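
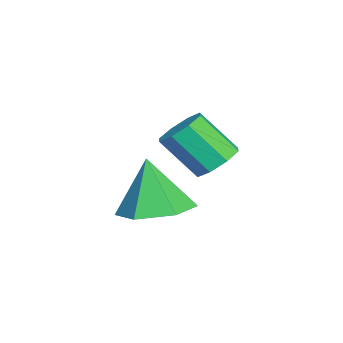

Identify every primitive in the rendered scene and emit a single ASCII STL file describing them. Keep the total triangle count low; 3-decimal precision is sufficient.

solid 
facet normal 0.226 0.166 -0.960
outer loop
vertex 2.304 -3.457 -1.133
vertex 1.381 -2.999 -1.271
vertex 2.203 -2.433 -0.98
endloop
endfacet
facet normal 0.749 -0.025 0.662
outer loop
vertex 2.304 -3.457 -1.133
vertex 2.203 -2.433 -0.98
vertex 0.999 -3.281 0.351
endloop
endfacet
facet normal 0.225 0.167 -0.960
outer loop
vertex 2.203 -2.433 -0.98
vertex 1.381 -2.999 -1.271
vertex 1.279 -1.976 -1.117
endloop
endfacet
facet normal 0.247 0.700 0.670
outer loop
vertex 2.203 -2.433 -0.98
vertex 1.279 -1.976 -1.117
vertex 0.999 -3.281 0.351
endloop
endfacet
facet normal 0.226 0.167 -0.960
outer loop
vertex 1.279 -1.976 -1.117
vertex 1.381 -2.999 -1.271
vertex 0.457 -2.542 -1.409
endloop
endfacet
facet normal -0.609 0.647 0.459
outer loop
vertex 1.279 -1.976 -1.117
vertex 0.457 -2.542 -1.409
vertex 0.999 -3.281 0.351
endloop
endfacet
facet normal 0.226 0.167 -0.960
outer loop
vertex 0.457 -2.542 -1.409
vertex 1.381 -2.999 -1.271
vertex 0.558 -3.565 -1.563
endloop
endfacet
facet normal -0.962 -0.131 0.241
outer loop
vertex 0.457 -2.542 -1.409
vertex 0.558 -3.565 -1.563
vertex 0.999 -3.281 0.351
endloop
endfacet
facet normal 0.226 0.167 -0.960
outer loop
vertex 0.558 -3.565 -1.563
vertex 1.381 -2.999 -1.271
vertex 1.482 -4.023 -1.425
endloop
endfacet
facet normal -0.460 -0.857 0.233
outer loop
vertex 0.558 -3.565 -1.563
vertex 1.482 -4.023 -1.425
vertex 0.999 -3.281 0.351
endloop
endfacet
facet normal 0.226 0.167 -0.960
outer loop
vertex 1.482 -4.023 -1.425
vertex 1.381 -2.999 -1.271
vertex 2.304 -3.457 -1.133
endloop
endfacet
facet normal 0.396 -0.804 0.444
outer loop
vertex 1.482 -4.023 -1.425
vertex 2.304 -3.457 -1.133
vertex 0.999 -3.281 0.351
endloop
endfacet
facet normal 0.120 0.651 -0.749
outer loop
vertex 2.848 -1.866 0.671
vertex 2.455 -1.417 0.998
vertex 3.121 -1.554 0.986
endloop
endfacet
facet normal 0.843 -0.465 -0.270
outer loop
vertex 2.848 -1.866 0.671
vertex 3.121 -1.554 0.986
vertex 2.678 -2.791 1.735
endloop
endfacet
facet normal 0.843 -0.465 -0.270
outer loop
vertex 2.678 -2.791 1.735
vertex 3.121 -1.554 0.986
vertex 2.951 -2.479 2.049
endloop
endfacet
facet normal -0.118 -0.651 0.750
outer loop
vertex 2.678 -2.791 1.735
vertex 2.951 -2.479 2.049
vertex 2.285 -2.343 2.062
endloop
endfacet
facet normal 0.120 0.651 -0.749
outer loop
vertex 3.121 -1.554 0.986
vertex 2.455 -1.417 0.998
vertex 3.004 -1.162 1.308
endloop
endfacet
facet normal 0.967 0.094 0.237
outer loop
vertex 3.121 -1.554 0.986
vertex 3.004 -1.162 1.308
vertex 2.951 -2.479 2.049
endloop
endfacet
facet normal 0.967 0.094 0.237
outer loop
vertex 2.951 -2.479 2.049
vertex 3.004 -1.162 1.308
vertex 2.834 -2.087 2.371
endloop
endfacet
facet normal -0.118 -0.651 0.750
outer loop
vertex 2.951 -2.479 2.049
vertex 2.834 -2.087 2.371
vertex 2.285 -2.343 2.062
endloop
endfacet
facet normal 0.120 0.652 -0.749
outer loop
vertex 3.004 -1.162 1.308
vertex 2.455 -1.417 0.998
vertex 2.565 -0.92 1.448
endloop
endfacet
facet normal 0.524 0.599 0.605
outer loop
vertex 3.004 -1.162 1.308
vertex 2.565 -0.92 1.448
vertex 2.834 -2.087 2.371
endloop
endfacet
facet normal 0.525 0.599 0.604
outer loop
vertex 2.834 -2.087 2.371
vertex 2.565 -0.92 1.448
vertex 2.396 -1.845 2.512
endloop
endfacet
facet normal -0.118 -0.651 0.750
outer loop
vertex 2.834 -2.087 2.371
vertex 2.396 -1.845 2.512
vertex 2.285 -2.343 2.062
endloop
endfacet
facet normal 0.120 0.652 -0.749
outer loop
vertex 2.565 -0.92 1.448
vertex 2.455 -1.417 0.998
vertex 2.062 -0.969 1.325
endloop
endfacet
facet normal -0.225 0.753 0.619
outer loop
vertex 2.565 -0.92 1.448
vertex 2.062 -0.969 1.325
vertex 2.396 -1.845 2.512
endloop
endfacet
facet normal -0.224 0.753 0.619
outer loop
vertex 2.396 -1.845 2.512
vertex 2.062 -0.969 1.325
vertex 1.892 -1.894 2.389
endloop
endfacet
facet normal -0.120 -0.651 0.750
outer loop
vertex 2.396 -1.845 2.512
vertex 1.892 -1.894 2.389
vertex 2.285 -2.343 2.062
endloop
endfacet
facet normal 0.118 0.651 -0.750
outer loop
vertex 2.062 -0.969 1.325
vertex 2.455 -1.417 0.998
vertex 1.789 -1.281 1.011
endloop
endfacet
facet normal -0.843 0.466 0.270
outer loop
vertex 2.062 -0.969 1.325
vertex 1.789 -1.281 1.011
vertex 1.892 -1.894 2.389
endloop
endfacet
facet normal -0.843 0.465 0.270
outer loop
vertex 1.892 -1.894 2.389
vertex 1.789 -1.281 1.011
vertex 1.619 -2.206 2.074
endloop
endfacet
facet normal -0.120 -0.651 0.749
outer loop
vertex 1.892 -1.894 2.389
vertex 1.619 -2.206 2.074
vertex 2.285 -2.343 2.062
endloop
endfacet
facet normal 0.118 0.651 -0.750
outer loop
vertex 1.789 -1.281 1.011
vertex 2.455 -1.417 0.998
vertex 1.906 -1.673 0.689
endloop
endfacet
facet normal -0.967 -0.094 -0.237
outer loop
vertex 1.789 -1.281 1.011
vertex 1.906 -1.673 0.689
vertex 1.619 -2.206 2.074
endloop
endfacet
facet normal -0.967 -0.094 -0.237
outer loop
vertex 1.619 -2.206 2.074
vertex 1.906 -1.673 0.689
vertex 1.736 -2.598 1.752
endloop
endfacet
facet normal -0.120 -0.651 0.749
outer loop
vertex 1.619 -2.206 2.074
vertex 1.736 -2.598 1.752
vertex 2.285 -2.343 2.062
endloop
endfacet
facet normal 0.118 0.651 -0.750
outer loop
vertex 1.906 -1.673 0.689
vertex 2.455 -1.417 0.998
vertex 2.344 -1.915 0.548
endloop
endfacet
facet normal -0.525 -0.598 -0.605
outer loop
vertex 1.906 -1.673 0.689
vertex 2.344 -1.915 0.548
vertex 1.736 -2.598 1.752
endloop
endfacet
facet normal -0.524 -0.600 -0.605
outer loop
vertex 1.736 -2.598 1.752
vertex 2.344 -1.915 0.548
vertex 2.175 -2.84 1.612
endloop
endfacet
facet normal -0.120 -0.652 0.749
outer loop
vertex 1.736 -2.598 1.752
vertex 2.175 -2.84 1.612
vertex 2.285 -2.343 2.062
endloop
endfacet
facet normal 0.120 0.651 -0.750
outer loop
vertex 2.344 -1.915 0.548
vertex 2.455 -1.417 0.998
vertex 2.848 -1.866 0.671
endloop
endfacet
facet normal 0.224 -0.753 -0.619
outer loop
vertex 2.344 -1.915 0.548
vertex 2.848 -1.866 0.671
vertex 2.175 -2.84 1.612
endloop
endfacet
facet normal 0.225 -0.753 -0.619
outer loop
vertex 2.175 -2.84 1.612
vertex 2.848 -1.866 0.671
vertex 2.678 -2.791 1.735
endloop
endfacet
facet normal -0.120 -0.652 0.749
outer loop
vertex 2.175 -2.84 1.612
vertex 2.678 -2.791 1.735
vertex 2.285 -2.343 2.062
endloop
endfacet

endsolid


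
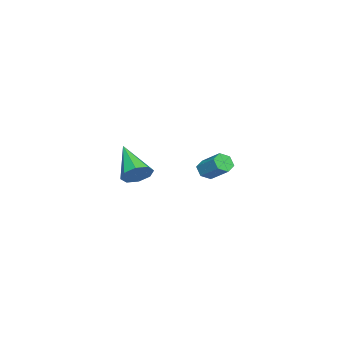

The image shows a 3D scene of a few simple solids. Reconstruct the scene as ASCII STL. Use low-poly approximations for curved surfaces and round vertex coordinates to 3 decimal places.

solid 
facet normal 0.593 0.543 -0.595
outer loop
vertex 4.039 0.111 0.558
vertex 3.637 0.783 0.77
vertex 4.285 0.388 1.056
endloop
endfacet
facet normal 0.467 -0.851 0.243
outer loop
vertex 4.039 0.111 0.558
vertex 4.285 0.388 1.056
vertex 2.363 -0.383 2.05
endloop
endfacet
facet normal 0.593 0.541 -0.596
outer loop
vertex 4.285 0.388 1.056
vertex 3.637 0.783 0.77
vertex 4.152 0.896 1.385
endloop
endfacet
facet normal 0.538 -0.355 0.765
outer loop
vertex 4.285 0.388 1.056
vertex 4.152 0.896 1.385
vertex 2.363 -0.383 2.05
endloop
endfacet
facet normal 0.593 0.542 -0.596
outer loop
vertex 4.152 0.896 1.385
vertex 3.637 0.783 0.77
vertex 3.717 1.338 1.354
endloop
endfacet
facet normal 0.180 0.244 0.953
outer loop
vertex 4.152 0.896 1.385
vertex 3.717 1.338 1.354
vertex 2.363 -0.383 2.05
endloop
endfacet
facet normal 0.593 0.542 -0.596
outer loop
vertex 3.717 1.338 1.354
vertex 3.637 0.783 0.77
vertex 3.236 1.454 0.981
endloop
endfacet
facet normal -0.398 0.595 0.698
outer loop
vertex 3.717 1.338 1.354
vertex 3.236 1.454 0.981
vertex 2.363 -0.383 2.05
endloop
endfacet
facet normal 0.593 0.542 -0.596
outer loop
vertex 3.236 1.454 0.981
vertex 3.637 0.783 0.77
vertex 2.99 1.177 0.484
endloop
endfacet
facet normal -0.857 0.494 0.149
outer loop
vertex 3.236 1.454 0.981
vertex 2.99 1.177 0.484
vertex 2.363 -0.383 2.05
endloop
endfacet
facet normal 0.593 0.542 -0.595
outer loop
vertex 2.99 1.177 0.484
vertex 3.637 0.783 0.77
vertex 3.123 0.669 0.154
endloop
endfacet
facet normal -0.928 -0.001 -0.373
outer loop
vertex 2.99 1.177 0.484
vertex 3.123 0.669 0.154
vertex 2.363 -0.383 2.05
endloop
endfacet
facet normal 0.593 0.542 -0.595
outer loop
vertex 3.123 0.669 0.154
vertex 3.637 0.783 0.77
vertex 3.557 0.228 0.185
endloop
endfacet
facet normal -0.570 -0.600 -0.561
outer loop
vertex 3.123 0.669 0.154
vertex 3.557 0.228 0.185
vertex 2.363 -0.383 2.05
endloop
endfacet
facet normal 0.593 0.542 -0.596
outer loop
vertex 3.557 0.228 0.185
vertex 3.637 0.783 0.77
vertex 4.039 0.111 0.558
endloop
endfacet
facet normal 0.007 -0.952 -0.307
outer loop
vertex 3.557 0.228 0.185
vertex 4.039 0.111 0.558
vertex 2.363 -0.383 2.05
endloop
endfacet
facet normal -0.377 -0.737 -0.561
outer loop
vertex -2.761 1.521 -0.792
vertex -3.134 1.936 -1.086
vertex -2.558 1.813 -1.312
endloop
endfacet
facet normal 0.868 -0.492 0.063
outer loop
vertex -2.761 1.521 -0.792
vertex -2.558 1.813 -1.312
vertex -2.214 2.59 0.021
endloop
endfacet
facet normal 0.868 -0.492 0.063
outer loop
vertex -2.214 2.59 0.021
vertex -2.558 1.813 -1.312
vertex -2.011 2.882 -0.499
endloop
endfacet
facet normal 0.376 0.738 0.561
outer loop
vertex -2.214 2.59 0.021
vertex -2.011 2.882 -0.499
vertex -2.586 3.004 -0.274
endloop
endfacet
facet normal -0.377 -0.738 -0.559
outer loop
vertex -2.558 1.813 -1.312
vertex -3.134 1.936 -1.086
vertex -2.931 2.227 -1.607
endloop
endfacet
facet normal 0.713 0.155 -0.684
outer loop
vertex -2.558 1.813 -1.312
vertex -2.931 2.227 -1.607
vertex -2.011 2.882 -0.499
endloop
endfacet
facet normal 0.713 0.154 -0.684
outer loop
vertex -2.011 2.882 -0.499
vertex -2.931 2.227 -1.607
vertex -2.383 3.296 -0.794
endloop
endfacet
facet normal 0.376 0.738 0.561
outer loop
vertex -2.011 2.882 -0.499
vertex -2.383 3.296 -0.794
vertex -2.586 3.004 -0.274
endloop
endfacet
facet normal -0.378 -0.738 -0.559
outer loop
vertex -2.931 2.227 -1.607
vertex -3.134 1.936 -1.086
vertex -3.506 2.35 -1.381
endloop
endfacet
facet normal -0.155 0.647 -0.746
outer loop
vertex -2.931 2.227 -1.607
vertex -3.506 2.35 -1.381
vertex -2.383 3.296 -0.794
endloop
endfacet
facet normal -0.155 0.647 -0.747
outer loop
vertex -2.383 3.296 -0.794
vertex -3.506 2.35 -1.381
vertex -2.959 3.419 -0.568
endloop
endfacet
facet normal 0.377 0.737 0.561
outer loop
vertex -2.383 3.296 -0.794
vertex -2.959 3.419 -0.568
vertex -2.586 3.004 -0.274
endloop
endfacet
facet normal -0.376 -0.738 -0.561
outer loop
vertex -3.506 2.35 -1.381
vertex -3.134 1.936 -1.086
vertex -3.709 2.058 -0.861
endloop
endfacet
facet normal -0.868 0.492 -0.063
outer loop
vertex -3.506 2.35 -1.381
vertex -3.709 2.058 -0.861
vertex -2.959 3.419 -0.568
endloop
endfacet
facet normal -0.868 0.492 -0.063
outer loop
vertex -2.959 3.419 -0.568
vertex -3.709 2.058 -0.861
vertex -3.162 3.127 -0.048
endloop
endfacet
facet normal 0.377 0.737 0.561
outer loop
vertex -2.959 3.419 -0.568
vertex -3.162 3.127 -0.048
vertex -2.586 3.004 -0.274
endloop
endfacet
facet normal -0.376 -0.738 -0.561
outer loop
vertex -3.709 2.058 -0.861
vertex -3.134 1.936 -1.086
vertex -3.337 1.644 -0.566
endloop
endfacet
facet normal -0.714 -0.154 0.683
outer loop
vertex -3.709 2.058 -0.861
vertex -3.337 1.644 -0.566
vertex -3.162 3.127 -0.048
endloop
endfacet
facet normal -0.713 -0.155 0.684
outer loop
vertex -3.162 3.127 -0.048
vertex -3.337 1.644 -0.566
vertex -2.789 2.713 0.247
endloop
endfacet
facet normal 0.377 0.738 0.559
outer loop
vertex -3.162 3.127 -0.048
vertex -2.789 2.713 0.247
vertex -2.586 3.004 -0.274
endloop
endfacet
facet normal -0.377 -0.737 -0.561
outer loop
vertex -3.337 1.644 -0.566
vertex -3.134 1.936 -1.086
vertex -2.761 1.521 -0.792
endloop
endfacet
facet normal 0.155 -0.647 0.747
outer loop
vertex -3.337 1.644 -0.566
vertex -2.761 1.521 -0.792
vertex -2.789 2.713 0.247
endloop
endfacet
facet normal 0.155 -0.647 0.747
outer loop
vertex -2.789 2.713 0.247
vertex -2.761 1.521 -0.792
vertex -2.214 2.59 0.021
endloop
endfacet
facet normal 0.378 0.738 0.559
outer loop
vertex -2.789 2.713 0.247
vertex -2.214 2.59 0.021
vertex -2.586 3.004 -0.274
endloop
endfacet

endsolid


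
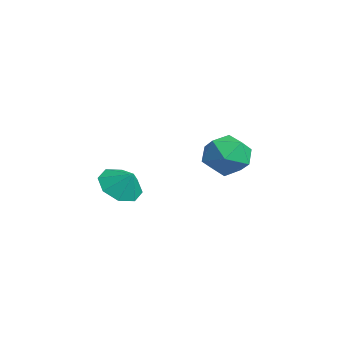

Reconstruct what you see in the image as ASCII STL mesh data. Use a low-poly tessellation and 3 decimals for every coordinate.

solid 
facet normal -0.570 -0.329 -0.753
outer loop
vertex 3.832 -2.203 0.597
vertex 3.018 -1.855 1.061
vertex 3.671 -1.48 0.403
endloop
endfacet
facet normal 0.973 0.227 0.037
outer loop
vertex 3.832 -2.203 0.597
vertex 3.671 -1.48 0.403
vertex 3.622 -1.505 1.859
endloop
endfacet
facet normal -0.569 -0.330 -0.753
outer loop
vertex 3.671 -1.48 0.403
vertex 3.018 -1.855 1.061
vertex 3.127 -0.977 0.594
endloop
endfacet
facet normal 0.685 0.728 0.036
outer loop
vertex 3.671 -1.48 0.403
vertex 3.127 -0.977 0.594
vertex 3.622 -1.505 1.859
endloop
endfacet
facet normal -0.571 -0.329 -0.752
outer loop
vertex 3.127 -0.977 0.594
vertex 3.018 -1.855 1.061
vertex 2.519 -0.988 1.06
endloop
endfacet
facet normal 0.216 0.928 0.303
outer loop
vertex 3.127 -0.977 0.594
vertex 2.519 -0.988 1.06
vertex 3.622 -1.505 1.859
endloop
endfacet
facet normal -0.571 -0.329 -0.752
outer loop
vertex 2.519 -0.988 1.06
vertex 3.018 -1.855 1.061
vertex 2.204 -1.506 1.526
endloop
endfacet
facet normal -0.161 0.712 0.683
outer loop
vertex 2.519 -0.988 1.06
vertex 2.204 -1.506 1.526
vertex 3.622 -1.505 1.859
endloop
endfacet
facet normal -0.571 -0.328 -0.753
outer loop
vertex 2.204 -1.506 1.526
vertex 3.018 -1.855 1.061
vertex 2.365 -2.229 1.719
endloop
endfacet
facet normal -0.224 0.205 0.953
outer loop
vertex 2.204 -1.506 1.526
vertex 2.365 -2.229 1.719
vertex 3.622 -1.505 1.859
endloop
endfacet
facet normal -0.570 -0.330 -0.753
outer loop
vertex 2.365 -2.229 1.719
vertex 3.018 -1.855 1.061
vertex 2.909 -2.732 1.528
endloop
endfacet
facet normal 0.063 -0.294 0.954
outer loop
vertex 2.365 -2.229 1.719
vertex 2.909 -2.732 1.528
vertex 3.622 -1.505 1.859
endloop
endfacet
facet normal -0.570 -0.330 -0.753
outer loop
vertex 2.909 -2.732 1.528
vertex 3.018 -1.855 1.061
vertex 3.517 -2.721 1.063
endloop
endfacet
facet normal 0.533 -0.495 0.686
outer loop
vertex 2.909 -2.732 1.528
vertex 3.517 -2.721 1.063
vertex 3.622 -1.505 1.859
endloop
endfacet
facet normal -0.570 -0.330 -0.752
outer loop
vertex 3.517 -2.721 1.063
vertex 3.018 -1.855 1.061
vertex 3.832 -2.203 0.597
endloop
endfacet
facet normal 0.910 -0.279 0.306
outer loop
vertex 3.517 -2.721 1.063
vertex 3.832 -2.203 0.597
vertex 3.622 -1.505 1.859
endloop
endfacet
facet normal -0.942 0.078 0.326
outer loop
vertex 1.541 3.258 1.616
vertex 1.615 2.191 2.084
vertex 1.911 3.127 2.715
endloop
endfacet
facet normal -0.628 0.719 0.297
outer loop
vertex 1.541 3.258 1.616
vertex 1.911 3.127 2.715
vertex 2.444 3.886 2.006
endloop
endfacet
facet normal -0.415 0.829 -0.374
outer loop
vertex 1.541 3.258 1.616
vertex 2.444 3.886 2.006
vertex 2.477 3.42 0.937
endloop
endfacet
facet normal -0.596 0.257 -0.761
outer loop
vertex 1.541 3.258 1.616
vertex 2.477 3.42 0.937
vertex 1.964 2.372 0.985
endloop
endfacet
facet normal -0.922 -0.207 -0.327
outer loop
vertex 1.541 3.258 1.616
vertex 1.964 2.372 0.985
vertex 1.615 2.191 2.084
endloop
endfacet
facet normal -0.049 0.700 0.713
outer loop
vertex 2.444 3.886 2.006
vertex 1.911 3.127 2.715
vertex 3.076 3.208 2.715
endloop
endfacet
facet normal -0.556 -0.337 0.760
outer loop
vertex 1.911 3.127 2.715
vertex 1.615 2.191 2.084
vertex 2.563 2.16 2.763
endloop
endfacet
facet normal -0.523 -0.799 -0.298
outer loop
vertex 1.615 2.191 2.084
vertex 1.964 2.372 0.985
vertex 2.596 1.694 1.694
endloop
endfacet
facet normal 0.003 -0.047 -0.999
outer loop
vertex 1.964 2.372 0.985
vertex 2.477 3.42 0.937
vertex 3.129 2.453 0.985
endloop
endfacet
facet normal 0.297 0.879 -0.374
outer loop
vertex 2.477 3.42 0.937
vertex 2.444 3.886 2.006
vertex 3.425 3.389 1.616
endloop
endfacet
facet normal 0.596 -0.257 0.761
outer loop
vertex 3.499 2.322 2.084
vertex 3.076 3.208 2.715
vertex 2.563 2.16 2.763
endloop
endfacet
facet normal 0.415 -0.829 0.374
outer loop
vertex 3.499 2.322 2.084
vertex 2.563 2.16 2.763
vertex 2.596 1.694 1.694
endloop
endfacet
facet normal 0.628 -0.719 -0.297
outer loop
vertex 3.499 2.322 2.084
vertex 2.596 1.694 1.694
vertex 3.129 2.453 0.985
endloop
endfacet
facet normal 0.942 -0.078 -0.326
outer loop
vertex 3.499 2.322 2.084
vertex 3.129 2.453 0.985
vertex 3.425 3.389 1.616
endloop
endfacet
facet normal 0.922 0.207 0.327
outer loop
vertex 3.499 2.322 2.084
vertex 3.425 3.389 1.616
vertex 3.076 3.208 2.715
endloop
endfacet
facet normal -0.003 0.047 0.999
outer loop
vertex 2.563 2.16 2.763
vertex 3.076 3.208 2.715
vertex 1.911 3.127 2.715
endloop
endfacet
facet normal -0.297 -0.879 0.374
outer loop
vertex 2.596 1.694 1.694
vertex 2.563 2.16 2.763
vertex 1.615 2.191 2.084
endloop
endfacet
facet normal 0.049 -0.700 -0.713
outer loop
vertex 3.129 2.453 0.985
vertex 2.596 1.694 1.694
vertex 1.964 2.372 0.985
endloop
endfacet
facet normal 0.556 0.337 -0.760
outer loop
vertex 3.425 3.389 1.616
vertex 3.129 2.453 0.985
vertex 2.477 3.42 0.937
endloop
endfacet
facet normal 0.523 0.799 0.298
outer loop
vertex 3.076 3.208 2.715
vertex 3.425 3.389 1.616
vertex 2.444 3.886 2.006
endloop
endfacet

endsolid


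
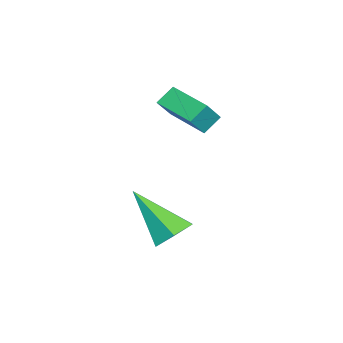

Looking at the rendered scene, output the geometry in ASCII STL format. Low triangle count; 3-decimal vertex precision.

solid 
facet normal 0.272 0.682 -0.679
outer loop
vertex 2.993 1.807 -1.453
vertex 2.34 1.652 -1.87
vertex 2.33 2.212 -1.312
endloop
endfacet
facet normal 0.360 0.280 0.890
outer loop
vertex 2.993 1.807 -1.453
vertex 2.33 2.212 -1.312
vertex 1.78 0.248 -0.47
endloop
endfacet
facet normal 0.271 0.682 -0.680
outer loop
vertex 2.33 2.212 -1.312
vertex 2.34 1.652 -1.87
vertex 1.676 2.057 -1.728
endloop
endfacet
facet normal -0.552 0.454 0.699
outer loop
vertex 2.33 2.212 -1.312
vertex 1.676 2.057 -1.728
vertex 1.78 0.248 -0.47
endloop
endfacet
facet normal 0.271 0.682 -0.679
outer loop
vertex 1.676 2.057 -1.728
vertex 2.34 1.652 -1.87
vertex 1.686 1.498 -2.286
endloop
endfacet
facet normal -0.999 -0.041 0.023
outer loop
vertex 1.676 2.057 -1.728
vertex 1.686 1.498 -2.286
vertex 1.78 0.248 -0.47
endloop
endfacet
facet normal 0.272 0.682 -0.679
outer loop
vertex 1.686 1.498 -2.286
vertex 2.34 1.652 -1.87
vertex 2.35 1.093 -2.427
endloop
endfacet
facet normal -0.531 -0.710 -0.462
outer loop
vertex 1.686 1.498 -2.286
vertex 2.35 1.093 -2.427
vertex 1.78 0.248 -0.47
endloop
endfacet
facet normal 0.272 0.682 -0.679
outer loop
vertex 2.35 1.093 -2.427
vertex 2.34 1.652 -1.87
vertex 3.003 1.247 -2.011
endloop
endfacet
facet normal 0.381 -0.884 -0.271
outer loop
vertex 2.35 1.093 -2.427
vertex 3.003 1.247 -2.011
vertex 1.78 0.248 -0.47
endloop
endfacet
facet normal 0.272 0.682 -0.679
outer loop
vertex 3.003 1.247 -2.011
vertex 2.34 1.652 -1.87
vertex 2.993 1.807 -1.453
endloop
endfacet
facet normal 0.828 -0.389 0.405
outer loop
vertex 3.003 1.247 -2.011
vertex 2.993 1.807 -1.453
vertex 1.78 0.248 -0.47
endloop
endfacet
facet normal -0.577 0.517 0.632
outer loop
vertex -1.0 0.847 2.665
vertex -0.068 2.121 2.474
vertex -1.574 1.152 1.892
endloop
endfacet
facet normal -0.586 -0.801 0.119
outer loop
vertex -1.112 0.739 1.386
vertex -1.0 0.847 2.665
vertex -1.574 1.152 1.892
endloop
endfacet
facet normal -0.577 0.516 0.633
outer loop
vertex -1.574 1.152 1.892
vertex -0.068 2.121 2.474
vertex -0.642 2.426 1.702
endloop
endfacet
facet normal -0.568 0.302 -0.765
outer loop
vertex -0.642 2.426 1.702
vertex -1.112 0.739 1.386
vertex -1.574 1.152 1.892
endloop
endfacet
facet normal 0.569 -0.301 0.765
outer loop
vertex -1.0 0.847 2.665
vertex 0.394 1.708 1.968
vertex -0.068 2.121 2.474
endloop
endfacet
facet normal -0.586 -0.802 0.119
outer loop
vertex -0.538 0.434 2.158
vertex -1.0 0.847 2.665
vertex -1.112 0.739 1.386
endloop
endfacet
facet normal 0.569 -0.302 0.765
outer loop
vertex -0.538 0.434 2.158
vertex 0.394 1.708 1.968
vertex -1.0 0.847 2.665
endloop
endfacet
facet normal 0.586 0.801 -0.119
outer loop
vertex -0.068 2.121 2.474
vertex 0.394 1.708 1.968
vertex -0.642 2.426 1.702
endloop
endfacet
facet normal -0.569 0.302 -0.765
outer loop
vertex -0.18 2.013 1.195
vertex -1.112 0.739 1.386
vertex -0.642 2.426 1.702
endloop
endfacet
facet normal 0.586 0.802 -0.119
outer loop
vertex -0.642 2.426 1.702
vertex 0.394 1.708 1.968
vertex -0.18 2.013 1.195
endloop
endfacet
facet normal 0.577 -0.517 -0.633
outer loop
vertex -0.18 2.013 1.195
vertex -0.538 0.434 2.158
vertex -1.112 0.739 1.386
endloop
endfacet
facet normal 0.577 -0.517 -0.632
outer loop
vertex 0.394 1.708 1.968
vertex -0.538 0.434 2.158
vertex -0.18 2.013 1.195
endloop
endfacet

endsolid


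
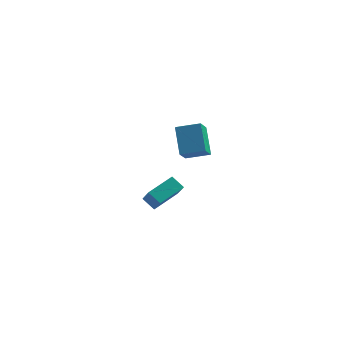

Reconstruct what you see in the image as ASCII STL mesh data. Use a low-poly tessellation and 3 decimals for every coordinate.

solid 
facet normal -0.948 -0.188 -0.257
outer loop
vertex 2.551 0.132 3.083
vertex 2.571 0.991 2.38
vertex 3.072 -0.86 1.886
endloop
endfacet
facet normal -0.019 -0.774 0.633
outer loop
vertex 4.229 -0.631 2.2
vertex 2.551 0.132 3.083
vertex 3.072 -0.86 1.886
endloop
endfacet
facet normal -0.948 -0.188 -0.258
outer loop
vertex 3.072 -0.86 1.886
vertex 2.571 0.991 2.38
vertex 3.093 -0.002 1.183
endloop
endfacet
facet normal 0.318 -0.606 -0.730
outer loop
vertex 3.093 -0.002 1.183
vertex 4.229 -0.631 2.2
vertex 3.072 -0.86 1.886
endloop
endfacet
facet normal -0.318 0.605 0.730
outer loop
vertex 2.551 0.132 3.083
vertex 3.728 1.22 2.694
vertex 2.571 0.991 2.38
endloop
endfacet
facet normal -0.018 -0.773 0.634
outer loop
vertex 3.707 0.362 3.397
vertex 2.551 0.132 3.083
vertex 4.229 -0.631 2.2
endloop
endfacet
facet normal -0.319 0.605 0.729
outer loop
vertex 3.707 0.362 3.397
vertex 3.728 1.22 2.694
vertex 2.551 0.132 3.083
endloop
endfacet
facet normal 0.019 0.774 -0.633
outer loop
vertex 2.571 0.991 2.38
vertex 3.728 1.22 2.694
vertex 3.093 -0.002 1.183
endloop
endfacet
facet normal 0.319 -0.605 -0.730
outer loop
vertex 4.249 0.228 1.497
vertex 4.229 -0.631 2.2
vertex 3.093 -0.002 1.183
endloop
endfacet
facet normal 0.018 0.774 -0.633
outer loop
vertex 3.093 -0.002 1.183
vertex 3.728 1.22 2.694
vertex 4.249 0.228 1.497
endloop
endfacet
facet normal 0.948 0.188 0.257
outer loop
vertex 4.249 0.228 1.497
vertex 3.707 0.362 3.397
vertex 4.229 -0.631 2.2
endloop
endfacet
facet normal 0.948 0.188 0.257
outer loop
vertex 3.728 1.22 2.694
vertex 3.707 0.362 3.397
vertex 4.249 0.228 1.497
endloop
endfacet
facet normal -0.758 0.220 0.614
outer loop
vertex 0.464 2.525 -2.997
vertex 1.289 3.755 -2.418
vertex -0.128 3.416 -4.048
endloop
endfacet
facet normal -0.519 -0.774 -0.364
outer loop
vertex 0.531 3.225 -4.582
vertex 0.464 2.525 -2.997
vertex -0.128 3.416 -4.048
endloop
endfacet
facet normal -0.758 0.219 0.614
outer loop
vertex -0.128 3.416 -4.048
vertex 1.289 3.755 -2.418
vertex 0.696 4.646 -3.469
endloop
endfacet
facet normal -0.395 0.594 -0.700
outer loop
vertex 0.696 4.646 -3.469
vertex 0.531 3.225 -4.582
vertex -0.128 3.416 -4.048
endloop
endfacet
facet normal 0.395 -0.595 0.700
outer loop
vertex 0.464 2.525 -2.997
vertex 1.948 3.564 -2.952
vertex 1.289 3.755 -2.418
endloop
endfacet
facet normal -0.518 -0.774 -0.364
outer loop
vertex 1.124 2.334 -3.531
vertex 0.464 2.525 -2.997
vertex 0.531 3.225 -4.582
endloop
endfacet
facet normal 0.395 -0.594 0.701
outer loop
vertex 1.124 2.334 -3.531
vertex 1.948 3.564 -2.952
vertex 0.464 2.525 -2.997
endloop
endfacet
facet normal 0.519 0.774 0.363
outer loop
vertex 1.289 3.755 -2.418
vertex 1.948 3.564 -2.952
vertex 0.696 4.646 -3.469
endloop
endfacet
facet normal -0.395 0.595 -0.701
outer loop
vertex 1.356 4.455 -4.003
vertex 0.531 3.225 -4.582
vertex 0.696 4.646 -3.469
endloop
endfacet
facet normal 0.518 0.774 0.364
outer loop
vertex 0.696 4.646 -3.469
vertex 1.948 3.564 -2.952
vertex 1.356 4.455 -4.003
endloop
endfacet
facet normal 0.758 -0.220 -0.614
outer loop
vertex 1.356 4.455 -4.003
vertex 1.124 2.334 -3.531
vertex 0.531 3.225 -4.582
endloop
endfacet
facet normal 0.759 -0.219 -0.613
outer loop
vertex 1.948 3.564 -2.952
vertex 1.124 2.334 -3.531
vertex 1.356 4.455 -4.003
endloop
endfacet

endsolid


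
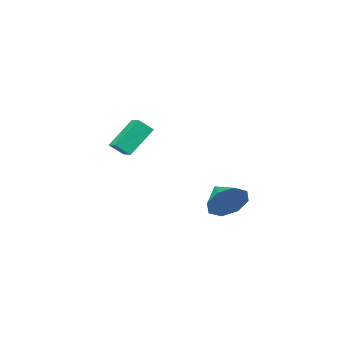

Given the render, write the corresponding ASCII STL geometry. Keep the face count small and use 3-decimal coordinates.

solid 
facet normal -0.722 -0.121 0.681
outer loop
vertex 2.978 -2.129 4.438
vertex 3.105 -1.284 4.722
vertex 2.416 -1.861 3.89
endloop
endfacet
facet normal -0.140 -0.939 -0.315
outer loop
vertex 3.635 -1.656 2.738
vertex 2.978 -2.129 4.438
vertex 2.416 -1.861 3.89
endloop
endfacet
facet normal -0.721 -0.122 0.682
outer loop
vertex 2.416 -1.861 3.89
vertex 3.105 -1.284 4.722
vertex 2.542 -1.016 4.174
endloop
endfacet
facet normal -0.678 0.323 -0.660
outer loop
vertex 2.542 -1.016 4.174
vertex 3.635 -1.656 2.738
vertex 2.416 -1.861 3.89
endloop
endfacet
facet normal 0.678 -0.324 0.660
outer loop
vertex 2.978 -2.129 4.438
vertex 4.324 -1.079 3.57
vertex 3.105 -1.284 4.722
endloop
endfacet
facet normal -0.140 -0.939 -0.315
outer loop
vertex 4.198 -1.924 3.286
vertex 2.978 -2.129 4.438
vertex 3.635 -1.656 2.738
endloop
endfacet
facet normal 0.678 -0.323 0.660
outer loop
vertex 4.198 -1.924 3.286
vertex 4.324 -1.079 3.57
vertex 2.978 -2.129 4.438
endloop
endfacet
facet normal 0.140 0.939 0.315
outer loop
vertex 3.105 -1.284 4.722
vertex 4.324 -1.079 3.57
vertex 2.542 -1.016 4.174
endloop
endfacet
facet normal -0.678 0.324 -0.660
outer loop
vertex 3.762 -0.811 3.022
vertex 3.635 -1.656 2.738
vertex 2.542 -1.016 4.174
endloop
endfacet
facet normal 0.140 0.939 0.315
outer loop
vertex 2.542 -1.016 4.174
vertex 4.324 -1.079 3.57
vertex 3.762 -0.811 3.022
endloop
endfacet
facet normal 0.721 0.121 -0.682
outer loop
vertex 3.762 -0.811 3.022
vertex 4.198 -1.924 3.286
vertex 3.635 -1.656 2.738
endloop
endfacet
facet normal 0.722 0.121 -0.681
outer loop
vertex 4.324 -1.079 3.57
vertex 4.198 -1.924 3.286
vertex 3.762 -0.811 3.022
endloop
endfacet
facet normal 0.076 0.939 -0.335
outer loop
vertex 2.819 4.6 2.598
vertex 2.218 4.397 1.891
vertex 2.125 4.721 2.779
endloop
endfacet
facet normal 0.193 -0.294 0.936
outer loop
vertex 2.819 4.6 2.598
vertex 2.125 4.721 2.779
vertex 2.122 3.223 2.309
endloop
endfacet
facet normal 0.078 0.939 -0.334
outer loop
vertex 2.125 4.721 2.779
vertex 2.218 4.397 1.891
vertex 1.486 4.653 2.439
endloop
endfacet
facet normal -0.430 -0.270 0.862
outer loop
vertex 2.125 4.721 2.779
vertex 1.486 4.653 2.439
vertex 2.122 3.223 2.309
endloop
endfacet
facet normal 0.077 0.939 -0.336
outer loop
vertex 1.486 4.653 2.439
vertex 2.218 4.397 1.891
vertex 1.276 4.434 1.778
endloop
endfacet
facet normal -0.825 -0.403 0.396
outer loop
vertex 1.486 4.653 2.439
vertex 1.276 4.434 1.778
vertex 2.122 3.223 2.309
endloop
endfacet
facet normal 0.077 0.939 -0.335
outer loop
vertex 1.276 4.434 1.778
vertex 2.218 4.397 1.891
vertex 1.617 4.194 1.183
endloop
endfacet
facet normal -0.764 -0.617 -0.189
outer loop
vertex 1.276 4.434 1.778
vertex 1.617 4.194 1.183
vertex 2.122 3.223 2.309
endloop
endfacet
facet normal 0.078 0.939 -0.335
outer loop
vertex 1.617 4.194 1.183
vertex 2.218 4.397 1.891
vertex 2.311 4.072 1.003
endloop
endfacet
facet normal -0.281 -0.786 -0.551
outer loop
vertex 1.617 4.194 1.183
vertex 2.311 4.072 1.003
vertex 2.122 3.223 2.309
endloop
endfacet
facet normal 0.077 0.939 -0.336
outer loop
vertex 2.311 4.072 1.003
vertex 2.218 4.397 1.891
vertex 2.95 4.141 1.342
endloop
endfacet
facet normal 0.341 -0.810 -0.477
outer loop
vertex 2.311 4.072 1.003
vertex 2.95 4.141 1.342
vertex 2.122 3.223 2.309
endloop
endfacet
facet normal 0.077 0.939 -0.336
outer loop
vertex 2.95 4.141 1.342
vertex 2.218 4.397 1.891
vertex 3.161 4.36 2.003
endloop
endfacet
facet normal 0.737 -0.676 -0.011
outer loop
vertex 2.95 4.141 1.342
vertex 3.161 4.36 2.003
vertex 2.122 3.223 2.309
endloop
endfacet
facet normal 0.077 0.939 -0.335
outer loop
vertex 3.161 4.36 2.003
vertex 2.218 4.397 1.891
vertex 2.819 4.6 2.598
endloop
endfacet
facet normal 0.675 -0.462 0.575
outer loop
vertex 3.161 4.36 2.003
vertex 2.819 4.6 2.598
vertex 2.122 3.223 2.309
endloop
endfacet

endsolid


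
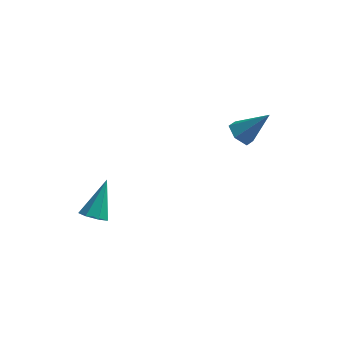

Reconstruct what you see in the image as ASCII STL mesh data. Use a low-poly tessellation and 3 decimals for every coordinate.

solid 
facet normal -0.668 -0.106 -0.736
outer loop
vertex 2.281 3.289 -0.475
vertex 1.856 3.246 -0.083
vertex 2.005 3.765 -0.293
endloop
endfacet
facet normal 0.762 0.564 -0.318
outer loop
vertex 2.281 3.289 -0.475
vertex 2.005 3.765 -0.293
vertex 2.804 3.394 0.963
endloop
endfacet
facet normal -0.668 -0.106 -0.736
outer loop
vertex 2.005 3.765 -0.293
vertex 1.856 3.246 -0.083
vertex 1.58 3.722 0.099
endloop
endfacet
facet normal 0.105 0.970 0.220
outer loop
vertex 2.005 3.765 -0.293
vertex 1.58 3.722 0.099
vertex 2.804 3.394 0.963
endloop
endfacet
facet normal -0.667 -0.105 -0.737
outer loop
vertex 1.58 3.722 0.099
vertex 1.856 3.246 -0.083
vertex 1.43 3.202 0.309
endloop
endfacet
facet normal -0.435 0.442 0.784
outer loop
vertex 1.58 3.722 0.099
vertex 1.43 3.202 0.309
vertex 2.804 3.394 0.963
endloop
endfacet
facet normal -0.667 -0.105 -0.737
outer loop
vertex 1.43 3.202 0.309
vertex 1.856 3.246 -0.083
vertex 1.706 2.726 0.127
endloop
endfacet
facet normal -0.317 -0.493 0.810
outer loop
vertex 1.43 3.202 0.309
vertex 1.706 2.726 0.127
vertex 2.804 3.394 0.963
endloop
endfacet
facet normal -0.669 -0.104 -0.736
outer loop
vertex 1.706 2.726 0.127
vertex 1.856 3.246 -0.083
vertex 2.131 2.769 -0.265
endloop
endfacet
facet normal 0.341 -0.900 0.271
outer loop
vertex 1.706 2.726 0.127
vertex 2.131 2.769 -0.265
vertex 2.804 3.394 0.963
endloop
endfacet
facet normal -0.669 -0.104 -0.736
outer loop
vertex 2.131 2.769 -0.265
vertex 1.856 3.246 -0.083
vertex 2.281 3.289 -0.475
endloop
endfacet
facet normal 0.881 -0.372 -0.293
outer loop
vertex 2.131 2.769 -0.265
vertex 2.281 3.289 -0.475
vertex 2.804 3.394 0.963
endloop
endfacet
facet normal -0.183 -0.639 -0.748
outer loop
vertex -1.84 -1.551 -0.939
vertex -2.347 -1.44 -0.91
vertex -1.98 -1.209 -1.197
endloop
endfacet
facet normal 0.945 0.312 -0.099
outer loop
vertex -1.84 -1.551 -0.939
vertex -1.98 -1.209 -1.197
vertex -2.073 -0.48 0.21
endloop
endfacet
facet normal -0.181 -0.640 -0.747
outer loop
vertex -1.98 -1.209 -1.197
vertex -2.347 -1.44 -0.91
vertex -2.396 -1.041 -1.24
endloop
endfacet
facet normal 0.378 0.832 -0.406
outer loop
vertex -1.98 -1.209 -1.197
vertex -2.396 -1.041 -1.24
vertex -2.073 -0.48 0.21
endloop
endfacet
facet normal -0.182 -0.640 -0.747
outer loop
vertex -2.396 -1.041 -1.24
vertex -2.347 -1.44 -0.91
vertex -2.776 -1.173 -1.034
endloop
endfacet
facet normal -0.432 0.869 -0.240
outer loop
vertex -2.396 -1.041 -1.24
vertex -2.776 -1.173 -1.034
vertex -2.073 -0.48 0.21
endloop
endfacet
facet normal -0.182 -0.640 -0.747
outer loop
vertex -2.776 -1.173 -1.034
vertex -2.347 -1.44 -0.91
vertex -2.832 -1.506 -0.735
endloop
endfacet
facet normal -0.877 0.395 0.275
outer loop
vertex -2.776 -1.173 -1.034
vertex -2.832 -1.506 -0.735
vertex -2.073 -0.48 0.21
endloop
endfacet
facet normal -0.182 -0.640 -0.747
outer loop
vertex -2.832 -1.506 -0.735
vertex -2.347 -1.44 -0.91
vertex -2.523 -1.789 -0.568
endloop
endfacet
facet normal -0.619 -0.233 0.750
outer loop
vertex -2.832 -1.506 -0.735
vertex -2.523 -1.789 -0.568
vertex -2.073 -0.48 0.21
endloop
endfacet
facet normal -0.181 -0.640 -0.747
outer loop
vertex -2.523 -1.789 -0.568
vertex -2.347 -1.44 -0.91
vertex -2.081 -1.809 -0.658
endloop
endfacet
facet normal 0.144 -0.542 0.828
outer loop
vertex -2.523 -1.789 -0.568
vertex -2.081 -1.809 -0.658
vertex -2.073 -0.48 0.21
endloop
endfacet
facet normal -0.183 -0.641 -0.745
outer loop
vertex -2.081 -1.809 -0.658
vertex -2.347 -1.44 -0.91
vertex -1.84 -1.551 -0.939
endloop
endfacet
facet normal 0.842 -0.298 0.449
outer loop
vertex -2.081 -1.809 -0.658
vertex -1.84 -1.551 -0.939
vertex -2.073 -0.48 0.21
endloop
endfacet

endsolid


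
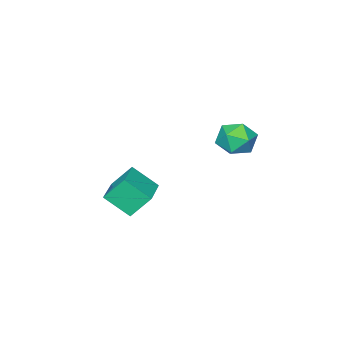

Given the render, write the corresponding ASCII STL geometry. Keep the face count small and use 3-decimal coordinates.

solid 
facet normal -0.458 0.456 0.763
outer loop
vertex 3.029 -0.904 -1.372
vertex 4.661 0.208 -1.056
vertex 2.452 0.236 -2.4
endloop
endfacet
facet normal -0.816 -0.556 -0.158
outer loop
vertex 3.139 -0.448 -3.544
vertex 3.029 -0.904 -1.372
vertex 2.452 0.236 -2.4
endloop
endfacet
facet normal -0.458 0.456 0.763
outer loop
vertex 2.452 0.236 -2.4
vertex 4.661 0.208 -1.056
vertex 4.084 1.348 -2.084
endloop
endfacet
facet normal -0.352 0.695 -0.627
outer loop
vertex 4.084 1.348 -2.084
vertex 3.139 -0.448 -3.544
vertex 2.452 0.236 -2.4
endloop
endfacet
facet normal 0.352 -0.695 0.627
outer loop
vertex 3.029 -0.904 -1.372
vertex 5.348 -0.476 -2.2
vertex 4.661 0.208 -1.056
endloop
endfacet
facet normal -0.816 -0.556 -0.158
outer loop
vertex 3.716 -1.588 -2.516
vertex 3.029 -0.904 -1.372
vertex 3.139 -0.448 -3.544
endloop
endfacet
facet normal 0.352 -0.695 0.627
outer loop
vertex 3.716 -1.588 -2.516
vertex 5.348 -0.476 -2.2
vertex 3.029 -0.904 -1.372
endloop
endfacet
facet normal 0.816 0.556 0.158
outer loop
vertex 4.661 0.208 -1.056
vertex 5.348 -0.476 -2.2
vertex 4.084 1.348 -2.084
endloop
endfacet
facet normal -0.352 0.695 -0.627
outer loop
vertex 4.771 0.664 -3.228
vertex 3.139 -0.448 -3.544
vertex 4.084 1.348 -2.084
endloop
endfacet
facet normal 0.816 0.556 0.158
outer loop
vertex 4.084 1.348 -2.084
vertex 5.348 -0.476 -2.2
vertex 4.771 0.664 -3.228
endloop
endfacet
facet normal 0.458 -0.456 -0.763
outer loop
vertex 4.771 0.664 -3.228
vertex 3.716 -1.588 -2.516
vertex 3.139 -0.448 -3.544
endloop
endfacet
facet normal 0.458 -0.456 -0.763
outer loop
vertex 5.348 -0.476 -2.2
vertex 3.716 -1.588 -2.516
vertex 4.771 0.664 -3.228
endloop
endfacet
facet normal 0.331 0.497 0.802
outer loop
vertex -1.326 2.414 -0.133
vertex -1.766 1.654 0.519
vertex -0.737 1.542 0.164
endloop
endfacet
facet normal 0.763 0.598 0.243
outer loop
vertex -1.326 2.414 -0.133
vertex -0.737 1.542 0.164
vertex -0.694 1.906 -0.866
endloop
endfacet
facet normal 0.378 0.881 -0.285
outer loop
vertex -1.326 2.414 -0.133
vertex -0.694 1.906 -0.866
vertex -1.695 2.244 -1.148
endloop
endfacet
facet normal -0.294 0.954 -0.053
outer loop
vertex -1.326 2.414 -0.133
vertex -1.695 2.244 -1.148
vertex -2.357 2.088 -0.292
endloop
endfacet
facet normal -0.322 0.717 0.618
outer loop
vertex -1.326 2.414 -0.133
vertex -2.357 2.088 -0.292
vertex -1.766 1.654 0.519
endloop
endfacet
facet normal 0.999 -0.041 0.027
outer loop
vertex -0.694 1.906 -0.866
vertex -0.737 1.542 0.164
vertex -0.743 0.832 -0.668
endloop
endfacet
facet normal 0.299 -0.205 0.932
outer loop
vertex -0.737 1.542 0.164
vertex -1.766 1.654 0.519
vertex -1.405 0.676 0.188
endloop
endfacet
facet normal -0.759 0.151 0.634
outer loop
vertex -1.766 1.654 0.519
vertex -2.357 2.088 -0.292
vertex -2.406 1.014 -0.094
endloop
endfacet
facet normal -0.712 0.537 -0.453
outer loop
vertex -2.357 2.088 -0.292
vertex -1.695 2.244 -1.148
vertex -2.363 1.378 -1.124
endloop
endfacet
facet normal 0.374 0.418 -0.828
outer loop
vertex -1.695 2.244 -1.148
vertex -0.694 1.906 -0.866
vertex -1.334 1.266 -1.479
endloop
endfacet
facet normal 0.294 -0.954 0.053
outer loop
vertex -1.774 0.506 -0.827
vertex -0.743 0.832 -0.668
vertex -1.405 0.676 0.188
endloop
endfacet
facet normal -0.378 -0.881 0.285
outer loop
vertex -1.774 0.506 -0.827
vertex -1.405 0.676 0.188
vertex -2.406 1.014 -0.094
endloop
endfacet
facet normal -0.763 -0.598 -0.243
outer loop
vertex -1.774 0.506 -0.827
vertex -2.406 1.014 -0.094
vertex -2.363 1.378 -1.124
endloop
endfacet
facet normal -0.331 -0.497 -0.802
outer loop
vertex -1.774 0.506 -0.827
vertex -2.363 1.378 -1.124
vertex -1.334 1.266 -1.479
endloop
endfacet
facet normal 0.322 -0.717 -0.618
outer loop
vertex -1.774 0.506 -0.827
vertex -1.334 1.266 -1.479
vertex -0.743 0.832 -0.668
endloop
endfacet
facet normal 0.712 -0.537 0.453
outer loop
vertex -1.405 0.676 0.188
vertex -0.743 0.832 -0.668
vertex -0.737 1.542 0.164
endloop
endfacet
facet normal -0.374 -0.418 0.828
outer loop
vertex -2.406 1.014 -0.094
vertex -1.405 0.676 0.188
vertex -1.766 1.654 0.519
endloop
endfacet
facet normal -0.999 0.041 -0.027
outer loop
vertex -2.363 1.378 -1.124
vertex -2.406 1.014 -0.094
vertex -2.357 2.088 -0.292
endloop
endfacet
facet normal -0.299 0.205 -0.932
outer loop
vertex -1.334 1.266 -1.479
vertex -2.363 1.378 -1.124
vertex -1.695 2.244 -1.148
endloop
endfacet
facet normal 0.759 -0.151 -0.634
outer loop
vertex -0.743 0.832 -0.668
vertex -1.334 1.266 -1.479
vertex -0.694 1.906 -0.866
endloop
endfacet

endsolid


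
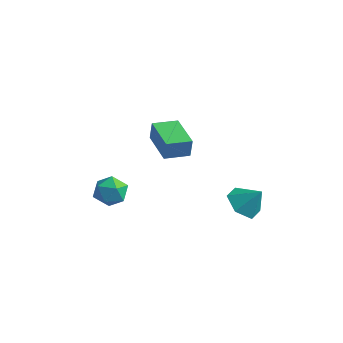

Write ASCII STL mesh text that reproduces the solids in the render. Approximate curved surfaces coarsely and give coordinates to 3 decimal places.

solid 
facet normal -0.600 -0.231 -0.766
outer loop
vertex 3.942 0.412 -1.718
vertex 3.108 0.863 -1.201
vertex 3.721 1.459 -1.861
endloop
endfacet
facet normal 0.975 0.191 -0.111
outer loop
vertex 3.942 0.412 -1.718
vertex 3.721 1.459 -1.861
vertex 3.972 1.197 -0.099
endloop
endfacet
facet normal -0.600 -0.232 -0.766
outer loop
vertex 3.721 1.459 -1.861
vertex 3.108 0.863 -1.201
vertex 2.887 1.911 -1.345
endloop
endfacet
facet normal 0.503 0.863 0.057
outer loop
vertex 3.721 1.459 -1.861
vertex 2.887 1.911 -1.345
vertex 3.972 1.197 -0.099
endloop
endfacet
facet normal -0.600 -0.232 -0.766
outer loop
vertex 2.887 1.911 -1.345
vertex 3.108 0.863 -1.201
vertex 2.274 1.315 -0.685
endloop
endfacet
facet normal -0.146 0.798 0.585
outer loop
vertex 2.887 1.911 -1.345
vertex 2.274 1.315 -0.685
vertex 3.972 1.197 -0.099
endloop
endfacet
facet normal -0.600 -0.232 -0.766
outer loop
vertex 2.274 1.315 -0.685
vertex 3.108 0.863 -1.201
vertex 2.495 0.267 -0.541
endloop
endfacet
facet normal -0.322 0.062 0.945
outer loop
vertex 2.274 1.315 -0.685
vertex 2.495 0.267 -0.541
vertex 3.972 1.197 -0.099
endloop
endfacet
facet normal -0.600 -0.231 -0.766
outer loop
vertex 2.495 0.267 -0.541
vertex 3.108 0.863 -1.201
vertex 3.329 -0.184 -1.058
endloop
endfacet
facet normal 0.152 -0.610 0.777
outer loop
vertex 2.495 0.267 -0.541
vertex 3.329 -0.184 -1.058
vertex 3.972 1.197 -0.099
endloop
endfacet
facet normal -0.600 -0.231 -0.766
outer loop
vertex 3.329 -0.184 -1.058
vertex 3.108 0.863 -1.201
vertex 3.942 0.412 -1.718
endloop
endfacet
facet normal 0.800 -0.546 0.250
outer loop
vertex 3.329 -0.184 -1.058
vertex 3.942 0.412 -1.718
vertex 3.972 1.197 -0.099
endloop
endfacet
facet normal -0.825 0.551 -0.125
outer loop
vertex -4.161 -1.242 -2.579
vertex -4.442 -1.446 -1.62
vertex -3.866 -0.628 -1.82
endloop
endfacet
facet normal -0.291 0.796 -0.531
outer loop
vertex -4.161 -1.242 -2.579
vertex -3.866 -0.628 -1.82
vertex -3.208 -0.879 -2.558
endloop
endfacet
facet normal -0.081 0.267 -0.960
outer loop
vertex -4.161 -1.242 -2.579
vertex -3.208 -0.879 -2.558
vertex -3.377 -1.851 -2.814
endloop
endfacet
facet normal -0.483 -0.305 -0.821
outer loop
vertex -4.161 -1.242 -2.579
vertex -3.377 -1.851 -2.814
vertex -4.14 -2.202 -2.235
endloop
endfacet
facet normal -0.944 -0.130 -0.304
outer loop
vertex -4.161 -1.242 -2.579
vertex -4.14 -2.202 -2.235
vertex -4.442 -1.446 -1.62
endloop
endfacet
facet normal 0.254 0.962 -0.101
outer loop
vertex -3.208 -0.879 -2.558
vertex -3.866 -0.628 -1.82
vertex -2.9 -0.858 -1.585
endloop
endfacet
facet normal -0.610 0.565 0.556
outer loop
vertex -3.866 -0.628 -1.82
vertex -4.442 -1.446 -1.62
vertex -3.663 -1.209 -1.006
endloop
endfacet
facet normal -0.801 -0.536 0.265
outer loop
vertex -4.442 -1.446 -1.62
vertex -4.14 -2.202 -2.235
vertex -3.832 -2.181 -1.262
endloop
endfacet
facet normal -0.056 -0.819 -0.571
outer loop
vertex -4.14 -2.202 -2.235
vertex -3.377 -1.851 -2.814
vertex -3.174 -2.432 -2.0
endloop
endfacet
facet normal 0.595 0.106 -0.796
outer loop
vertex -3.377 -1.851 -2.814
vertex -3.208 -0.879 -2.558
vertex -2.598 -1.614 -2.2
endloop
endfacet
facet normal 0.483 0.305 0.821
outer loop
vertex -2.879 -1.818 -1.241
vertex -2.9 -0.858 -1.585
vertex -3.663 -1.209 -1.006
endloop
endfacet
facet normal 0.081 -0.267 0.960
outer loop
vertex -2.879 -1.818 -1.241
vertex -3.663 -1.209 -1.006
vertex -3.832 -2.181 -1.262
endloop
endfacet
facet normal 0.291 -0.796 0.531
outer loop
vertex -2.879 -1.818 -1.241
vertex -3.832 -2.181 -1.262
vertex -3.174 -2.432 -2.0
endloop
endfacet
facet normal 0.825 -0.551 0.125
outer loop
vertex -2.879 -1.818 -1.241
vertex -3.174 -2.432 -2.0
vertex -2.598 -1.614 -2.2
endloop
endfacet
facet normal 0.944 0.130 0.304
outer loop
vertex -2.879 -1.818 -1.241
vertex -2.598 -1.614 -2.2
vertex -2.9 -0.858 -1.585
endloop
endfacet
facet normal 0.056 0.819 0.571
outer loop
vertex -3.663 -1.209 -1.006
vertex -2.9 -0.858 -1.585
vertex -3.866 -0.628 -1.82
endloop
endfacet
facet normal -0.595 -0.106 0.796
outer loop
vertex -3.832 -2.181 -1.262
vertex -3.663 -1.209 -1.006
vertex -4.442 -1.446 -1.62
endloop
endfacet
facet normal -0.254 -0.962 0.101
outer loop
vertex -3.174 -2.432 -2.0
vertex -3.832 -2.181 -1.262
vertex -4.14 -2.202 -2.235
endloop
endfacet
facet normal 0.610 -0.565 -0.556
outer loop
vertex -2.598 -1.614 -2.2
vertex -3.174 -2.432 -2.0
vertex -3.377 -1.851 -2.814
endloop
endfacet
facet normal 0.801 0.536 -0.265
outer loop
vertex -2.9 -0.858 -1.585
vertex -2.598 -1.614 -2.2
vertex -3.208 -0.879 -2.558
endloop
endfacet
facet normal -0.544 -0.834 0.092
outer loop
vertex 0.791 -2.47 4.253
vertex -0.961 -1.317 4.347
vertex 0.696 -2.526 3.179
endloop
endfacet
facet normal 0.835 -0.549 -0.045
outer loop
vertex 1.441 -1.383 3.053
vertex 0.791 -2.47 4.253
vertex 0.696 -2.526 3.179
endloop
endfacet
facet normal -0.544 -0.834 0.092
outer loop
vertex 0.696 -2.526 3.179
vertex -0.961 -1.317 4.347
vertex -1.056 -1.373 3.273
endloop
endfacet
facet normal -0.088 -0.052 -0.995
outer loop
vertex -1.056 -1.373 3.273
vertex 1.441 -1.383 3.053
vertex 0.696 -2.526 3.179
endloop
endfacet
facet normal 0.088 0.052 0.995
outer loop
vertex 0.791 -2.47 4.253
vertex -0.216 -0.174 4.221
vertex -0.961 -1.317 4.347
endloop
endfacet
facet normal 0.835 -0.549 -0.045
outer loop
vertex 1.536 -1.327 4.127
vertex 0.791 -2.47 4.253
vertex 1.441 -1.383 3.053
endloop
endfacet
facet normal 0.088 0.052 0.995
outer loop
vertex 1.536 -1.327 4.127
vertex -0.216 -0.174 4.221
vertex 0.791 -2.47 4.253
endloop
endfacet
facet normal -0.835 0.549 0.045
outer loop
vertex -0.961 -1.317 4.347
vertex -0.216 -0.174 4.221
vertex -1.056 -1.373 3.273
endloop
endfacet
facet normal -0.088 -0.052 -0.995
outer loop
vertex -0.311 -0.23 3.147
vertex 1.441 -1.383 3.053
vertex -1.056 -1.373 3.273
endloop
endfacet
facet normal -0.835 0.549 0.045
outer loop
vertex -1.056 -1.373 3.273
vertex -0.216 -0.174 4.221
vertex -0.311 -0.23 3.147
endloop
endfacet
facet normal 0.544 0.834 -0.092
outer loop
vertex -0.311 -0.23 3.147
vertex 1.536 -1.327 4.127
vertex 1.441 -1.383 3.053
endloop
endfacet
facet normal 0.544 0.834 -0.092
outer loop
vertex -0.216 -0.174 4.221
vertex 1.536 -1.327 4.127
vertex -0.311 -0.23 3.147
endloop
endfacet

endsolid


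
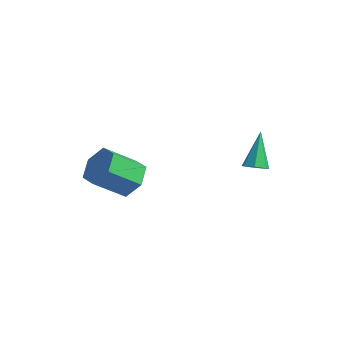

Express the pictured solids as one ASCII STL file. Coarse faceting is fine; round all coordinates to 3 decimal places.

solid 
facet normal 0.354 0.703 -0.617
outer loop
vertex 1.102 -1.843 -1.343
vertex 0.148 -1.557 -1.565
vertex 0.643 -1.123 -0.786
endloop
endfacet
facet normal 0.820 0.084 0.567
outer loop
vertex 1.102 -1.843 -1.343
vertex 0.643 -1.123 -0.786
vertex 0.465 -3.109 -0.233
endloop
endfacet
facet normal 0.820 0.084 0.566
outer loop
vertex 0.465 -3.109 -0.233
vertex 0.643 -1.123 -0.786
vertex 0.006 -2.388 0.324
endloop
endfacet
facet normal -0.355 -0.702 0.617
outer loop
vertex 0.465 -3.109 -0.233
vertex 0.006 -2.388 0.324
vertex -0.488 -2.823 -0.455
endloop
endfacet
facet normal 0.354 0.703 -0.617
outer loop
vertex 0.643 -1.123 -0.786
vertex 0.148 -1.557 -1.565
vertex -0.311 -0.837 -1.007
endloop
endfacet
facet normal 0.021 0.654 0.757
outer loop
vertex 0.643 -1.123 -0.786
vertex -0.311 -0.837 -1.007
vertex 0.006 -2.388 0.324
endloop
endfacet
facet normal 0.020 0.653 0.757
outer loop
vertex 0.006 -2.388 0.324
vertex -0.311 -0.837 -1.007
vertex -0.948 -2.103 0.103
endloop
endfacet
facet normal -0.353 -0.704 0.617
outer loop
vertex 0.006 -2.388 0.324
vertex -0.948 -2.103 0.103
vertex -0.488 -2.823 -0.455
endloop
endfacet
facet normal 0.355 0.703 -0.616
outer loop
vertex -0.311 -0.837 -1.007
vertex 0.148 -1.557 -1.565
vertex -0.805 -1.271 -1.787
endloop
endfacet
facet normal -0.800 0.569 0.190
outer loop
vertex -0.311 -0.837 -1.007
vertex -0.805 -1.271 -1.787
vertex -0.948 -2.103 0.103
endloop
endfacet
facet normal -0.800 0.569 0.190
outer loop
vertex -0.948 -2.103 0.103
vertex -0.805 -1.271 -1.787
vertex -1.442 -2.537 -0.677
endloop
endfacet
facet normal -0.354 -0.704 0.616
outer loop
vertex -0.948 -2.103 0.103
vertex -1.442 -2.537 -0.677
vertex -0.488 -2.823 -0.455
endloop
endfacet
facet normal 0.355 0.702 -0.617
outer loop
vertex -0.805 -1.271 -1.787
vertex 0.148 -1.557 -1.565
vertex -0.346 -1.992 -2.344
endloop
endfacet
facet normal -0.820 -0.084 -0.566
outer loop
vertex -0.805 -1.271 -1.787
vertex -0.346 -1.992 -2.344
vertex -1.442 -2.537 -0.677
endloop
endfacet
facet normal -0.820 -0.084 -0.567
outer loop
vertex -1.442 -2.537 -0.677
vertex -0.346 -1.992 -2.344
vertex -0.983 -3.257 -1.234
endloop
endfacet
facet normal -0.354 -0.703 0.617
outer loop
vertex -1.442 -2.537 -0.677
vertex -0.983 -3.257 -1.234
vertex -0.488 -2.823 -0.455
endloop
endfacet
facet normal 0.353 0.704 -0.617
outer loop
vertex -0.346 -1.992 -2.344
vertex 0.148 -1.557 -1.565
vertex 0.608 -2.277 -2.123
endloop
endfacet
facet normal -0.020 -0.654 -0.756
outer loop
vertex -0.346 -1.992 -2.344
vertex 0.608 -2.277 -2.123
vertex -0.983 -3.257 -1.234
endloop
endfacet
facet normal -0.021 -0.653 -0.757
outer loop
vertex -0.983 -3.257 -1.234
vertex 0.608 -2.277 -2.123
vertex -0.029 -3.543 -1.013
endloop
endfacet
facet normal -0.354 -0.703 0.617
outer loop
vertex -0.983 -3.257 -1.234
vertex -0.029 -3.543 -1.013
vertex -0.488 -2.823 -0.455
endloop
endfacet
facet normal 0.354 0.704 -0.616
outer loop
vertex 0.608 -2.277 -2.123
vertex 0.148 -1.557 -1.565
vertex 1.102 -1.843 -1.343
endloop
endfacet
facet normal 0.800 -0.569 -0.190
outer loop
vertex 0.608 -2.277 -2.123
vertex 1.102 -1.843 -1.343
vertex -0.029 -3.543 -1.013
endloop
endfacet
facet normal 0.800 -0.569 -0.190
outer loop
vertex -0.029 -3.543 -1.013
vertex 1.102 -1.843 -1.343
vertex 0.465 -3.109 -0.233
endloop
endfacet
facet normal -0.355 -0.703 0.616
outer loop
vertex -0.029 -3.543 -1.013
vertex 0.465 -3.109 -0.233
vertex -0.488 -2.823 -0.455
endloop
endfacet
facet normal 0.327 -0.502 -0.801
outer loop
vertex 3.825 3.02 -1.309
vertex 3.432 2.582 -1.195
vertex 3.358 3.072 -1.532
endloop
endfacet
facet normal 0.195 0.964 -0.183
outer loop
vertex 3.825 3.02 -1.309
vertex 3.358 3.072 -1.532
vertex 2.808 3.538 0.335
endloop
endfacet
facet normal 0.327 -0.501 -0.801
outer loop
vertex 3.358 3.072 -1.532
vertex 3.432 2.582 -1.195
vertex 2.946 2.755 -1.502
endloop
endfacet
facet normal -0.586 0.728 -0.355
outer loop
vertex 3.358 3.072 -1.532
vertex 2.946 2.755 -1.502
vertex 2.808 3.538 0.335
endloop
endfacet
facet normal 0.327 -0.501 -0.801
outer loop
vertex 2.946 2.755 -1.502
vertex 3.432 2.582 -1.195
vertex 2.901 2.307 -1.24
endloop
endfacet
facet normal -0.995 0.045 -0.094
outer loop
vertex 2.946 2.755 -1.502
vertex 2.901 2.307 -1.24
vertex 2.808 3.538 0.335
endloop
endfacet
facet normal 0.327 -0.501 -0.802
outer loop
vertex 2.901 2.307 -1.24
vertex 3.432 2.582 -1.195
vertex 3.255 2.066 -0.945
endloop
endfacet
facet normal -0.720 -0.567 0.401
outer loop
vertex 2.901 2.307 -1.24
vertex 3.255 2.066 -0.945
vertex 2.808 3.538 0.335
endloop
endfacet
facet normal 0.327 -0.500 -0.802
outer loop
vertex 3.255 2.066 -0.945
vertex 3.432 2.582 -1.195
vertex 3.743 2.213 -0.838
endloop
endfacet
facet normal 0.030 -0.651 0.759
outer loop
vertex 3.255 2.066 -0.945
vertex 3.743 2.213 -0.838
vertex 2.808 3.538 0.335
endloop
endfacet
facet normal 0.326 -0.501 -0.802
outer loop
vertex 3.743 2.213 -0.838
vertex 3.432 2.582 -1.195
vertex 3.997 2.638 -1.0
endloop
endfacet
facet normal 0.690 -0.142 0.710
outer loop
vertex 3.743 2.213 -0.838
vertex 3.997 2.638 -1.0
vertex 2.808 3.538 0.335
endloop
endfacet
facet normal 0.326 -0.501 -0.801
outer loop
vertex 3.997 2.638 -1.0
vertex 3.432 2.582 -1.195
vertex 3.825 3.02 -1.309
endloop
endfacet
facet normal 0.763 0.578 0.290
outer loop
vertex 3.997 2.638 -1.0
vertex 3.825 3.02 -1.309
vertex 2.808 3.538 0.335
endloop
endfacet

endsolid


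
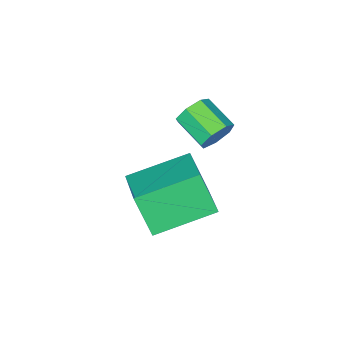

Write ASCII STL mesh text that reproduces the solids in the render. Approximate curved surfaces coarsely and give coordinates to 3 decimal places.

solid 
facet normal 0.161 0.921 -0.354
outer loop
vertex 2.736 -2.159 3.056
vertex 2.381 -2.245 2.671
vertex 2.301 -2.045 3.155
endloop
endfacet
facet normal 0.286 0.299 0.910
outer loop
vertex 2.736 -2.159 3.056
vertex 2.301 -2.045 3.155
vertex 2.573 -3.089 3.413
endloop
endfacet
facet normal 0.288 0.300 0.909
outer loop
vertex 2.573 -3.089 3.413
vertex 2.301 -2.045 3.155
vertex 2.139 -2.975 3.513
endloop
endfacet
facet normal -0.160 -0.921 0.354
outer loop
vertex 2.573 -3.089 3.413
vertex 2.139 -2.975 3.513
vertex 2.219 -3.175 3.029
endloop
endfacet
facet normal 0.162 0.921 -0.354
outer loop
vertex 2.301 -2.045 3.155
vertex 2.381 -2.245 2.671
vertex 1.927 -2.081 2.89
endloop
endfacet
facet normal -0.559 0.381 0.737
outer loop
vertex 2.301 -2.045 3.155
vertex 1.927 -2.081 2.89
vertex 2.139 -2.975 3.513
endloop
endfacet
facet normal -0.559 0.381 0.736
outer loop
vertex 2.139 -2.975 3.513
vertex 1.927 -2.081 2.89
vertex 1.765 -3.012 3.248
endloop
endfacet
facet normal -0.160 -0.921 0.354
outer loop
vertex 2.139 -2.975 3.513
vertex 1.765 -3.012 3.248
vertex 2.219 -3.175 3.029
endloop
endfacet
facet normal 0.162 0.921 -0.355
outer loop
vertex 1.927 -2.081 2.89
vertex 2.381 -2.245 2.671
vertex 1.895 -2.241 2.46
endloop
endfacet
facet normal -0.985 0.175 0.008
outer loop
vertex 1.927 -2.081 2.89
vertex 1.895 -2.241 2.46
vertex 1.765 -3.012 3.248
endloop
endfacet
facet normal -0.984 0.176 0.010
outer loop
vertex 1.765 -3.012 3.248
vertex 1.895 -2.241 2.46
vertex 1.732 -3.171 2.818
endloop
endfacet
facet normal -0.161 -0.922 0.353
outer loop
vertex 1.765 -3.012 3.248
vertex 1.732 -3.171 2.818
vertex 2.219 -3.175 3.029
endloop
endfacet
facet normal 0.162 0.921 -0.355
outer loop
vertex 1.895 -2.241 2.46
vertex 2.381 -2.245 2.671
vertex 2.229 -2.404 2.189
endloop
endfacet
facet normal -0.668 -0.162 -0.726
outer loop
vertex 1.895 -2.241 2.46
vertex 2.229 -2.404 2.189
vertex 1.732 -3.171 2.818
endloop
endfacet
facet normal -0.668 -0.162 -0.726
outer loop
vertex 1.732 -3.171 2.818
vertex 2.229 -2.404 2.189
vertex 2.066 -3.334 2.547
endloop
endfacet
facet normal -0.161 -0.921 0.355
outer loop
vertex 1.732 -3.171 2.818
vertex 2.066 -3.334 2.547
vertex 2.219 -3.175 3.029
endloop
endfacet
facet normal 0.161 0.921 -0.355
outer loop
vertex 2.229 -2.404 2.189
vertex 2.381 -2.245 2.671
vertex 2.678 -2.447 2.281
endloop
endfacet
facet normal 0.151 -0.378 -0.913
outer loop
vertex 2.229 -2.404 2.189
vertex 2.678 -2.447 2.281
vertex 2.066 -3.334 2.547
endloop
endfacet
facet normal 0.151 -0.378 -0.913
outer loop
vertex 2.066 -3.334 2.547
vertex 2.678 -2.447 2.281
vertex 2.515 -3.377 2.639
endloop
endfacet
facet normal -0.161 -0.921 0.355
outer loop
vertex 2.066 -3.334 2.547
vertex 2.515 -3.377 2.639
vertex 2.219 -3.175 3.029
endloop
endfacet
facet normal 0.161 0.921 -0.355
outer loop
vertex 2.678 -2.447 2.281
vertex 2.381 -2.245 2.671
vertex 2.903 -2.338 2.666
endloop
endfacet
facet normal 0.857 -0.309 -0.413
outer loop
vertex 2.678 -2.447 2.281
vertex 2.903 -2.338 2.666
vertex 2.515 -3.377 2.639
endloop
endfacet
facet normal 0.857 -0.309 -0.413
outer loop
vertex 2.515 -3.377 2.639
vertex 2.903 -2.338 2.666
vertex 2.74 -3.268 3.024
endloop
endfacet
facet normal -0.161 -0.921 0.355
outer loop
vertex 2.515 -3.377 2.639
vertex 2.74 -3.268 3.024
vertex 2.219 -3.175 3.029
endloop
endfacet
facet normal 0.161 0.921 -0.354
outer loop
vertex 2.903 -2.338 2.666
vertex 2.381 -2.245 2.671
vertex 2.736 -2.159 3.056
endloop
endfacet
facet normal 0.918 -0.008 0.397
outer loop
vertex 2.903 -2.338 2.666
vertex 2.736 -2.159 3.056
vertex 2.74 -3.268 3.024
endloop
endfacet
facet normal 0.918 -0.008 0.398
outer loop
vertex 2.74 -3.268 3.024
vertex 2.736 -2.159 3.056
vertex 2.573 -3.089 3.413
endloop
endfacet
facet normal -0.161 -0.921 0.355
outer loop
vertex 2.74 -3.268 3.024
vertex 2.573 -3.089 3.413
vertex 2.219 -3.175 3.029
endloop
endfacet
facet normal -0.790 0.548 0.276
outer loop
vertex 2.115 -3.313 1.046
vertex 2.967 -2.318 1.51
vertex 2.095 -2.733 -0.161
endloop
endfacet
facet normal -0.613 -0.716 -0.334
outer loop
vertex 3.493 -3.702 -0.65
vertex 2.115 -3.313 1.046
vertex 2.095 -2.733 -0.161
endloop
endfacet
facet normal -0.790 0.548 0.276
outer loop
vertex 2.095 -2.733 -0.161
vertex 2.967 -2.318 1.51
vertex 2.947 -1.738 0.303
endloop
endfacet
facet normal -0.015 0.433 -0.901
outer loop
vertex 2.947 -1.738 0.303
vertex 3.493 -3.702 -0.65
vertex 2.095 -2.733 -0.161
endloop
endfacet
facet normal 0.015 -0.433 0.901
outer loop
vertex 2.115 -3.313 1.046
vertex 4.365 -3.287 1.021
vertex 2.967 -2.318 1.51
endloop
endfacet
facet normal -0.613 -0.716 -0.334
outer loop
vertex 3.513 -4.282 0.557
vertex 2.115 -3.313 1.046
vertex 3.493 -3.702 -0.65
endloop
endfacet
facet normal 0.015 -0.433 0.901
outer loop
vertex 3.513 -4.282 0.557
vertex 4.365 -3.287 1.021
vertex 2.115 -3.313 1.046
endloop
endfacet
facet normal 0.613 0.716 0.334
outer loop
vertex 2.967 -2.318 1.51
vertex 4.365 -3.287 1.021
vertex 2.947 -1.738 0.303
endloop
endfacet
facet normal -0.015 0.433 -0.901
outer loop
vertex 4.345 -2.707 -0.186
vertex 3.493 -3.702 -0.65
vertex 2.947 -1.738 0.303
endloop
endfacet
facet normal 0.613 0.716 0.334
outer loop
vertex 2.947 -1.738 0.303
vertex 4.365 -3.287 1.021
vertex 4.345 -2.707 -0.186
endloop
endfacet
facet normal 0.790 -0.548 -0.276
outer loop
vertex 4.345 -2.707 -0.186
vertex 3.513 -4.282 0.557
vertex 3.493 -3.702 -0.65
endloop
endfacet
facet normal 0.790 -0.548 -0.276
outer loop
vertex 4.365 -3.287 1.021
vertex 3.513 -4.282 0.557
vertex 4.345 -2.707 -0.186
endloop
endfacet

endsolid


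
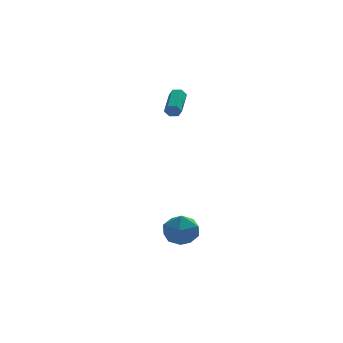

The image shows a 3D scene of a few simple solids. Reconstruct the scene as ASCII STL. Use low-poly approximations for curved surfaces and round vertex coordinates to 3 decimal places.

solid 
facet normal -0.279 -0.902 -0.330
outer loop
vertex 3.234 1.827 3.905
vertex 3.058 2.046 3.455
vertex 3.56 1.878 3.489
endloop
endfacet
facet normal 0.738 -0.421 0.527
outer loop
vertex 3.234 1.827 3.905
vertex 3.56 1.878 3.489
vertex 3.838 3.776 4.615
endloop
endfacet
facet normal 0.739 -0.421 0.527
outer loop
vertex 3.838 3.776 4.615
vertex 3.56 1.878 3.489
vertex 4.163 3.826 4.199
endloop
endfacet
facet normal 0.280 0.902 0.327
outer loop
vertex 3.838 3.776 4.615
vertex 4.163 3.826 4.199
vertex 3.662 3.994 4.165
endloop
endfacet
facet normal -0.280 -0.902 -0.328
outer loop
vertex 3.56 1.878 3.489
vertex 3.058 2.046 3.455
vertex 3.384 2.096 3.04
endloop
endfacet
facet normal 0.901 -0.128 -0.415
outer loop
vertex 3.56 1.878 3.489
vertex 3.384 2.096 3.04
vertex 4.163 3.826 4.199
endloop
endfacet
facet normal 0.901 -0.127 -0.415
outer loop
vertex 4.163 3.826 4.199
vertex 3.384 2.096 3.04
vertex 3.987 4.045 3.75
endloop
endfacet
facet normal 0.280 0.902 0.330
outer loop
vertex 4.163 3.826 4.199
vertex 3.987 4.045 3.75
vertex 3.662 3.994 4.165
endloop
endfacet
facet normal -0.279 -0.902 -0.328
outer loop
vertex 3.384 2.096 3.04
vertex 3.058 2.046 3.455
vertex 2.882 2.264 3.005
endloop
endfacet
facet normal 0.164 0.293 -0.942
outer loop
vertex 3.384 2.096 3.04
vertex 2.882 2.264 3.005
vertex 3.987 4.045 3.75
endloop
endfacet
facet normal 0.164 0.292 -0.942
outer loop
vertex 3.987 4.045 3.75
vertex 2.882 2.264 3.005
vertex 3.486 4.213 3.715
endloop
endfacet
facet normal 0.279 0.902 0.330
outer loop
vertex 3.987 4.045 3.75
vertex 3.486 4.213 3.715
vertex 3.662 3.994 4.165
endloop
endfacet
facet normal -0.280 -0.902 -0.327
outer loop
vertex 2.882 2.264 3.005
vertex 3.058 2.046 3.455
vertex 2.557 2.214 3.421
endloop
endfacet
facet normal -0.739 0.421 -0.527
outer loop
vertex 2.882 2.264 3.005
vertex 2.557 2.214 3.421
vertex 3.486 4.213 3.715
endloop
endfacet
facet normal -0.738 0.421 -0.527
outer loop
vertex 3.486 4.213 3.715
vertex 2.557 2.214 3.421
vertex 3.16 4.162 4.131
endloop
endfacet
facet normal 0.279 0.902 0.330
outer loop
vertex 3.486 4.213 3.715
vertex 3.16 4.162 4.131
vertex 3.662 3.994 4.165
endloop
endfacet
facet normal -0.280 -0.902 -0.330
outer loop
vertex 2.557 2.214 3.421
vertex 3.058 2.046 3.455
vertex 2.733 1.995 3.87
endloop
endfacet
facet normal -0.901 0.127 0.415
outer loop
vertex 2.557 2.214 3.421
vertex 2.733 1.995 3.87
vertex 3.16 4.162 4.131
endloop
endfacet
facet normal -0.901 0.128 0.415
outer loop
vertex 3.16 4.162 4.131
vertex 2.733 1.995 3.87
vertex 3.336 3.944 4.58
endloop
endfacet
facet normal 0.280 0.902 0.328
outer loop
vertex 3.16 4.162 4.131
vertex 3.336 3.944 4.58
vertex 3.662 3.994 4.165
endloop
endfacet
facet normal -0.279 -0.902 -0.330
outer loop
vertex 2.733 1.995 3.87
vertex 3.058 2.046 3.455
vertex 3.234 1.827 3.905
endloop
endfacet
facet normal -0.164 -0.292 0.942
outer loop
vertex 2.733 1.995 3.87
vertex 3.234 1.827 3.905
vertex 3.336 3.944 4.58
endloop
endfacet
facet normal -0.164 -0.293 0.942
outer loop
vertex 3.336 3.944 4.58
vertex 3.234 1.827 3.905
vertex 3.838 3.776 4.615
endloop
endfacet
facet normal 0.279 0.902 0.328
outer loop
vertex 3.336 3.944 4.58
vertex 3.838 3.776 4.615
vertex 3.662 3.994 4.165
endloop
endfacet
facet normal -0.371 0.921 -0.116
outer loop
vertex 2.853 -2.658 -4.249
vertex 1.722 -3.115 -4.264
vertex 2.23 -2.778 -3.207
endloop
endfacet
facet normal 0.241 0.937 0.252
outer loop
vertex 2.853 -2.658 -4.249
vertex 2.23 -2.778 -3.207
vertex 3.413 -3.071 -3.247
endloop
endfacet
facet normal 0.750 0.644 -0.154
outer loop
vertex 2.853 -2.658 -4.249
vertex 3.413 -3.071 -3.247
vertex 3.637 -3.59 -4.328
endloop
endfacet
facet normal 0.453 0.447 -0.771
outer loop
vertex 2.853 -2.658 -4.249
vertex 3.637 -3.59 -4.328
vertex 2.592 -3.616 -4.957
endloop
endfacet
facet normal -0.240 0.618 -0.748
outer loop
vertex 2.853 -2.658 -4.249
vertex 2.592 -3.616 -4.957
vertex 1.722 -3.115 -4.264
endloop
endfacet
facet normal 0.159 0.530 0.833
outer loop
vertex 3.413 -3.071 -3.247
vertex 2.23 -2.778 -3.207
vertex 2.628 -3.784 -2.643
endloop
endfacet
facet normal -0.830 0.505 0.238
outer loop
vertex 2.23 -2.778 -3.207
vertex 1.722 -3.115 -4.264
vertex 1.583 -3.81 -3.272
endloop
endfacet
facet normal -0.618 0.014 -0.786
outer loop
vertex 1.722 -3.115 -4.264
vertex 2.592 -3.616 -4.957
vertex 1.807 -4.329 -4.353
endloop
endfacet
facet normal 0.502 -0.263 -0.824
outer loop
vertex 2.592 -3.616 -4.957
vertex 3.637 -3.59 -4.328
vertex 2.99 -4.622 -4.393
endloop
endfacet
facet normal 0.983 0.056 0.177
outer loop
vertex 3.637 -3.59 -4.328
vertex 3.413 -3.071 -3.247
vertex 3.498 -4.285 -3.336
endloop
endfacet
facet normal -0.453 -0.447 0.771
outer loop
vertex 2.367 -4.742 -3.351
vertex 2.628 -3.784 -2.643
vertex 1.583 -3.81 -3.272
endloop
endfacet
facet normal -0.750 -0.644 0.154
outer loop
vertex 2.367 -4.742 -3.351
vertex 1.583 -3.81 -3.272
vertex 1.807 -4.329 -4.353
endloop
endfacet
facet normal -0.241 -0.937 -0.252
outer loop
vertex 2.367 -4.742 -3.351
vertex 1.807 -4.329 -4.353
vertex 2.99 -4.622 -4.393
endloop
endfacet
facet normal 0.371 -0.921 0.116
outer loop
vertex 2.367 -4.742 -3.351
vertex 2.99 -4.622 -4.393
vertex 3.498 -4.285 -3.336
endloop
endfacet
facet normal 0.240 -0.618 0.748
outer loop
vertex 2.367 -4.742 -3.351
vertex 3.498 -4.285 -3.336
vertex 2.628 -3.784 -2.643
endloop
endfacet
facet normal -0.502 0.263 0.824
outer loop
vertex 1.583 -3.81 -3.272
vertex 2.628 -3.784 -2.643
vertex 2.23 -2.778 -3.207
endloop
endfacet
facet normal -0.983 -0.056 -0.177
outer loop
vertex 1.807 -4.329 -4.353
vertex 1.583 -3.81 -3.272
vertex 1.722 -3.115 -4.264
endloop
endfacet
facet normal -0.159 -0.530 -0.833
outer loop
vertex 2.99 -4.622 -4.393
vertex 1.807 -4.329 -4.353
vertex 2.592 -3.616 -4.957
endloop
endfacet
facet normal 0.830 -0.505 -0.238
outer loop
vertex 3.498 -4.285 -3.336
vertex 2.99 -4.622 -4.393
vertex 3.637 -3.59 -4.328
endloop
endfacet
facet normal 0.618 -0.014 0.786
outer loop
vertex 2.628 -3.784 -2.643
vertex 3.498 -4.285 -3.336
vertex 3.413 -3.071 -3.247
endloop
endfacet

endsolid


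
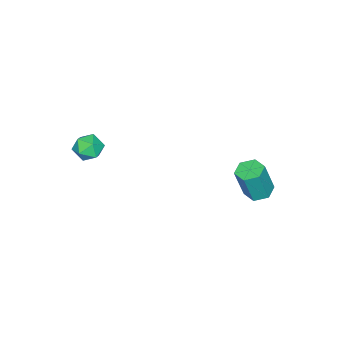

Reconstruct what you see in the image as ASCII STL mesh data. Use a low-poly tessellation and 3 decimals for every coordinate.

solid 
facet normal 0.100 0.945 0.312
outer loop
vertex 4.325 -0.75 1.02
vertex 3.606 -0.772 1.316
vertex 4.214 -0.981 1.755
endloop
endfacet
facet normal 0.731 0.612 0.303
outer loop
vertex 4.325 -0.75 1.02
vertex 4.214 -0.981 1.755
vertex 4.72 -1.36 1.3
endloop
endfacet
facet normal 0.849 0.383 -0.363
outer loop
vertex 4.325 -0.75 1.02
vertex 4.72 -1.36 1.3
vertex 4.424 -1.385 0.581
endloop
endfacet
facet normal 0.293 0.574 -0.765
outer loop
vertex 4.325 -0.75 1.02
vertex 4.424 -1.385 0.581
vertex 3.736 -1.021 0.591
endloop
endfacet
facet normal -0.171 0.922 -0.347
outer loop
vertex 4.325 -0.75 1.02
vertex 3.736 -1.021 0.591
vertex 3.606 -0.772 1.316
endloop
endfacet
facet normal 0.684 0.039 0.728
outer loop
vertex 4.72 -1.36 1.3
vertex 4.214 -0.981 1.755
vertex 4.244 -1.759 1.769
endloop
endfacet
facet normal -0.337 0.579 0.742
outer loop
vertex 4.214 -0.981 1.755
vertex 3.606 -0.772 1.316
vertex 3.556 -1.395 1.779
endloop
endfacet
facet normal -0.775 0.542 -0.325
outer loop
vertex 3.606 -0.772 1.316
vertex 3.736 -1.021 0.591
vertex 3.26 -1.42 1.06
endloop
endfacet
facet normal -0.025 -0.019 -1.000
outer loop
vertex 3.736 -1.021 0.591
vertex 4.424 -1.385 0.581
vertex 3.766 -1.799 0.605
endloop
endfacet
facet normal 0.877 -0.330 -0.350
outer loop
vertex 4.424 -1.385 0.581
vertex 4.72 -1.36 1.3
vertex 4.374 -2.008 1.044
endloop
endfacet
facet normal -0.293 -0.574 0.765
outer loop
vertex 3.655 -2.03 1.34
vertex 4.244 -1.759 1.769
vertex 3.556 -1.395 1.779
endloop
endfacet
facet normal -0.849 -0.383 0.363
outer loop
vertex 3.655 -2.03 1.34
vertex 3.556 -1.395 1.779
vertex 3.26 -1.42 1.06
endloop
endfacet
facet normal -0.731 -0.612 -0.303
outer loop
vertex 3.655 -2.03 1.34
vertex 3.26 -1.42 1.06
vertex 3.766 -1.799 0.605
endloop
endfacet
facet normal -0.100 -0.945 -0.312
outer loop
vertex 3.655 -2.03 1.34
vertex 3.766 -1.799 0.605
vertex 4.374 -2.008 1.044
endloop
endfacet
facet normal 0.171 -0.922 0.347
outer loop
vertex 3.655 -2.03 1.34
vertex 4.374 -2.008 1.044
vertex 4.244 -1.759 1.769
endloop
endfacet
facet normal 0.025 0.019 1.000
outer loop
vertex 3.556 -1.395 1.779
vertex 4.244 -1.759 1.769
vertex 4.214 -0.981 1.755
endloop
endfacet
facet normal -0.877 0.330 0.350
outer loop
vertex 3.26 -1.42 1.06
vertex 3.556 -1.395 1.779
vertex 3.606 -0.772 1.316
endloop
endfacet
facet normal -0.684 -0.039 -0.728
outer loop
vertex 3.766 -1.799 0.605
vertex 3.26 -1.42 1.06
vertex 3.736 -1.021 0.591
endloop
endfacet
facet normal 0.337 -0.579 -0.742
outer loop
vertex 4.374 -2.008 1.044
vertex 3.766 -1.799 0.605
vertex 4.424 -1.385 0.581
endloop
endfacet
facet normal 0.775 -0.542 0.325
outer loop
vertex 4.244 -1.759 1.769
vertex 4.374 -2.008 1.044
vertex 4.72 -1.36 1.3
endloop
endfacet
facet normal -0.262 0.144 -0.954
outer loop
vertex -1.674 3.27 -4.283
vertex -2.093 3.833 -4.083
vertex -1.393 3.943 -4.259
endloop
endfacet
facet normal 0.885 -0.359 -0.297
outer loop
vertex -1.674 3.27 -4.283
vertex -1.393 3.943 -4.259
vertex -1.189 3.003 -2.518
endloop
endfacet
facet normal 0.884 -0.360 -0.298
outer loop
vertex -1.189 3.003 -2.518
vertex -1.393 3.943 -4.259
vertex -0.907 3.676 -2.493
endloop
endfacet
facet normal 0.262 -0.145 0.954
outer loop
vertex -1.189 3.003 -2.518
vertex -0.907 3.676 -2.493
vertex -1.607 3.567 -2.317
endloop
endfacet
facet normal -0.263 0.145 -0.954
outer loop
vertex -1.393 3.943 -4.259
vertex -2.093 3.833 -4.083
vertex -1.811 4.507 -4.058
endloop
endfacet
facet normal 0.777 0.618 -0.120
outer loop
vertex -1.393 3.943 -4.259
vertex -1.811 4.507 -4.058
vertex -0.907 3.676 -2.493
endloop
endfacet
facet normal 0.776 0.619 -0.120
outer loop
vertex -0.907 3.676 -2.493
vertex -1.811 4.507 -4.058
vertex -1.326 4.24 -2.293
endloop
endfacet
facet normal 0.262 -0.144 0.954
outer loop
vertex -0.907 3.676 -2.493
vertex -1.326 4.24 -2.293
vertex -1.607 3.567 -2.317
endloop
endfacet
facet normal -0.263 0.145 -0.954
outer loop
vertex -1.811 4.507 -4.058
vertex -2.093 3.833 -4.083
vertex -2.511 4.397 -3.882
endloop
endfacet
facet normal -0.109 0.978 0.178
outer loop
vertex -1.811 4.507 -4.058
vertex -2.511 4.397 -3.882
vertex -1.326 4.24 -2.293
endloop
endfacet
facet normal -0.109 0.978 0.178
outer loop
vertex -1.326 4.24 -2.293
vertex -2.511 4.397 -3.882
vertex -2.026 4.13 -2.117
endloop
endfacet
facet normal 0.262 -0.144 0.954
outer loop
vertex -1.326 4.24 -2.293
vertex -2.026 4.13 -2.117
vertex -1.607 3.567 -2.317
endloop
endfacet
facet normal -0.262 0.145 -0.954
outer loop
vertex -2.511 4.397 -3.882
vertex -2.093 3.833 -4.083
vertex -2.793 3.724 -3.907
endloop
endfacet
facet normal -0.884 0.360 0.297
outer loop
vertex -2.511 4.397 -3.882
vertex -2.793 3.724 -3.907
vertex -2.026 4.13 -2.117
endloop
endfacet
facet normal -0.885 0.359 0.298
outer loop
vertex -2.026 4.13 -2.117
vertex -2.793 3.724 -3.907
vertex -2.307 3.457 -2.141
endloop
endfacet
facet normal 0.262 -0.144 0.954
outer loop
vertex -2.026 4.13 -2.117
vertex -2.307 3.457 -2.141
vertex -1.607 3.567 -2.317
endloop
endfacet
facet normal -0.262 0.144 -0.954
outer loop
vertex -2.793 3.724 -3.907
vertex -2.093 3.833 -4.083
vertex -2.374 3.16 -4.107
endloop
endfacet
facet normal -0.776 -0.619 0.120
outer loop
vertex -2.793 3.724 -3.907
vertex -2.374 3.16 -4.107
vertex -2.307 3.457 -2.141
endloop
endfacet
facet normal -0.777 -0.618 0.120
outer loop
vertex -2.307 3.457 -2.141
vertex -2.374 3.16 -4.107
vertex -1.889 2.893 -2.342
endloop
endfacet
facet normal 0.263 -0.145 0.954
outer loop
vertex -2.307 3.457 -2.141
vertex -1.889 2.893 -2.342
vertex -1.607 3.567 -2.317
endloop
endfacet
facet normal -0.262 0.144 -0.954
outer loop
vertex -2.374 3.16 -4.107
vertex -2.093 3.833 -4.083
vertex -1.674 3.27 -4.283
endloop
endfacet
facet normal 0.109 -0.978 -0.178
outer loop
vertex -2.374 3.16 -4.107
vertex -1.674 3.27 -4.283
vertex -1.889 2.893 -2.342
endloop
endfacet
facet normal 0.109 -0.978 -0.178
outer loop
vertex -1.889 2.893 -2.342
vertex -1.674 3.27 -4.283
vertex -1.189 3.003 -2.518
endloop
endfacet
facet normal 0.263 -0.145 0.954
outer loop
vertex -1.889 2.893 -2.342
vertex -1.189 3.003 -2.518
vertex -1.607 3.567 -2.317
endloop
endfacet

endsolid
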